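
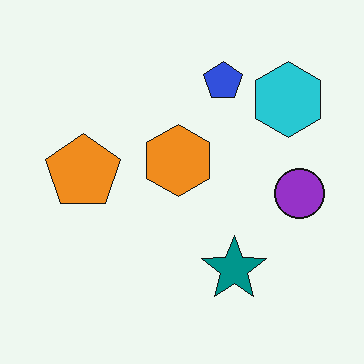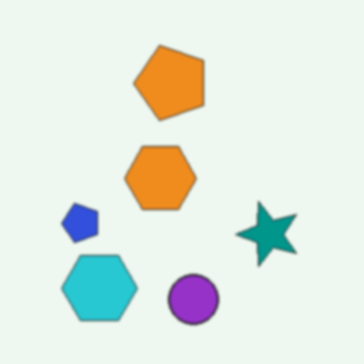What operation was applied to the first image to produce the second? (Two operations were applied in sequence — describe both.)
The second image is the first given a subtle gaussian blur, then transposed (reflected across the top-left ↔ bottom-right diagonal).

Shape edges and outlines are uniformly softened across the whole image. Shapes have swapped their row and column positions — what was in the top-right is now in the bottom-left — a diagonal reflection.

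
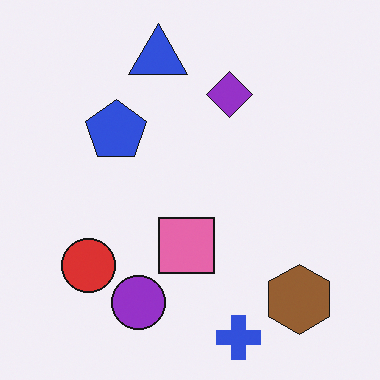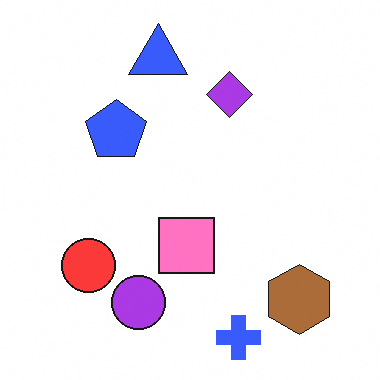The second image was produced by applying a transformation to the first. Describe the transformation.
Brightened a little.

Every pixel — background and shapes alike — is uniformly brightened.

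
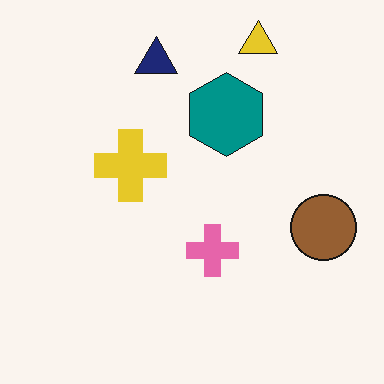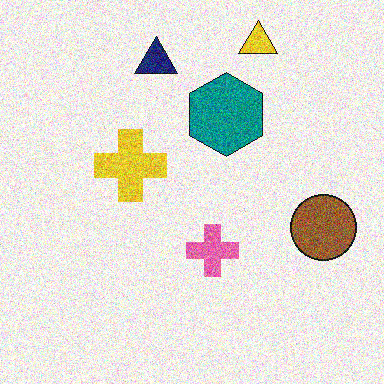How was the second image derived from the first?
The transformation is: degraded with heavy additive noise.

Random speckle covers the whole image, including the flat background.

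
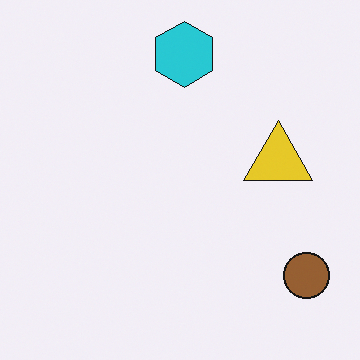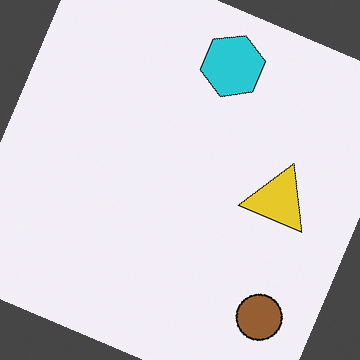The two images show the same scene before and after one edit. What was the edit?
The image was rotated clockwise by a clearly visible amount.

Every shape is tilted by the same angle and the image corners show triangular fill wedges — a whole-image rotation by a non-right angle.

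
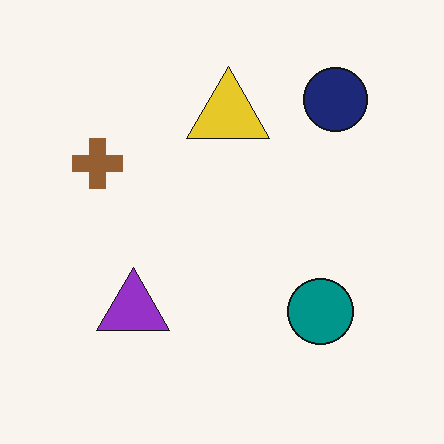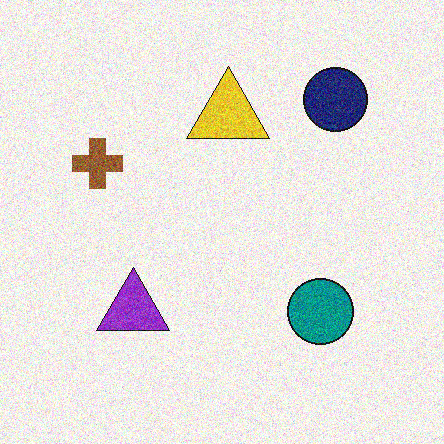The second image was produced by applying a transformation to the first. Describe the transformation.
It was degraded with moderate additive noise.

Random speckle covers the whole image, including the flat background.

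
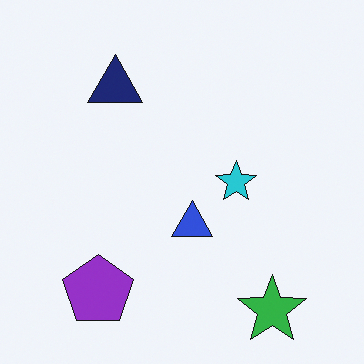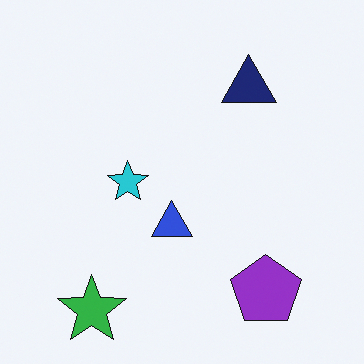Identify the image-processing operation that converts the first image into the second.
The transformation is: flipped horizontally (left ↔ right).

The green star is in the bottom-right of the first image and the bottom-left of the second — shapes on opposite sides of the vertical midline have swapped in a mirror flip.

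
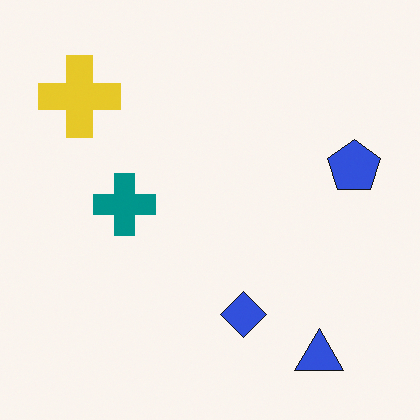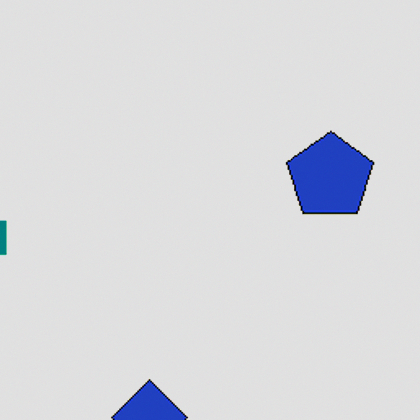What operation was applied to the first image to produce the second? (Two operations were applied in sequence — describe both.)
The transformation is: cropped to a noticeably smaller region and rescaled, then moderately posterized.

The visible shapes are larger and the field of view is narrower; shapes near the original edges may be partly or wholly outside the frame — a crop-and-rescale. Each flat color has snapped to a coarser quantized level — most visibly, the near-white background has dropped to a flat grey.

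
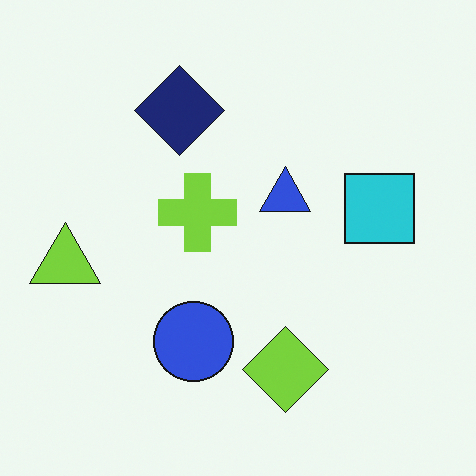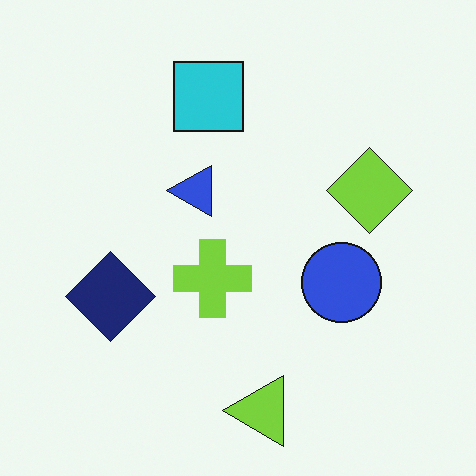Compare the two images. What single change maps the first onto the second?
The image was rotated 90° counter-clockwise.

The lime triangle sits in the left of the first image and the bottom of the second — consistent with a whole-image 90° counter-clockwise rotation.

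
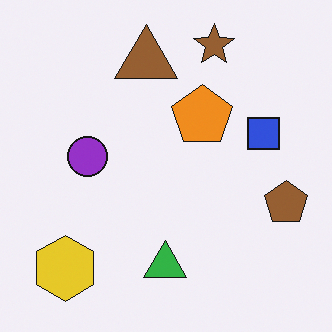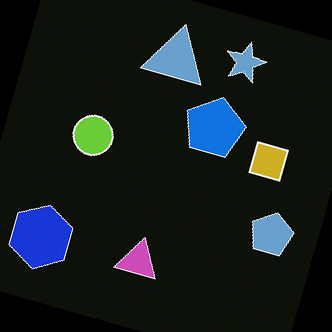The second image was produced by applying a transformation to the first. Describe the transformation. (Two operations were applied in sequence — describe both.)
The transformation is: color-inverted (negative), then rotated clockwise by a moderate amount.

The light background has become dark and every shape's color is its complement — a photographic negative. Every shape is tilted by the same angle and the image corners show triangular fill wedges — a whole-image rotation by a non-right angle.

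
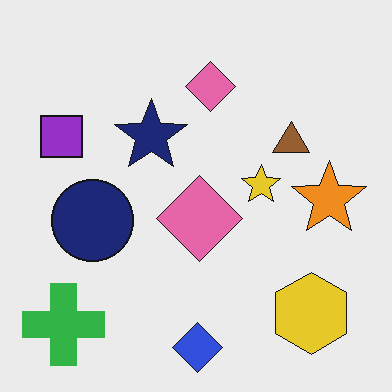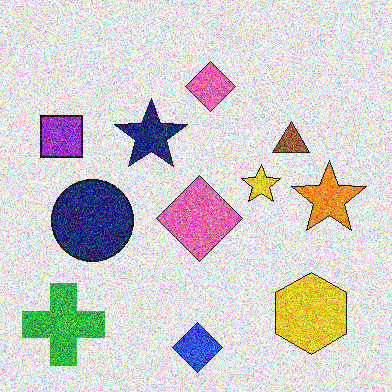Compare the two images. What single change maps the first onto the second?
Degraded with heavy additive noise.

Random speckle covers the whole image, including the flat background.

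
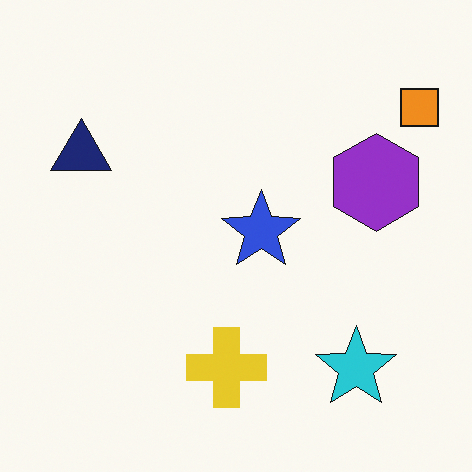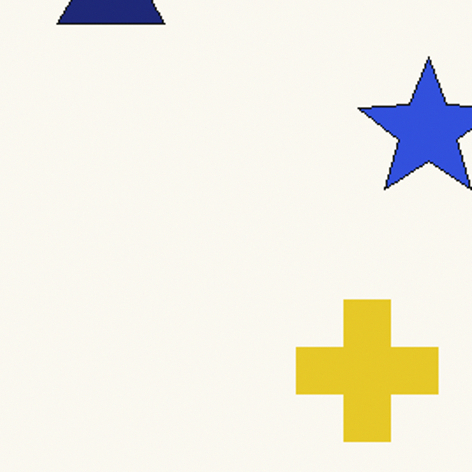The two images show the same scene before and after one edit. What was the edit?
The image was cropped to a noticeably smaller region and rescaled.

The visible shapes are larger and the field of view is narrower; shapes near the original edges may be partly or wholly outside the frame — a crop-and-rescale.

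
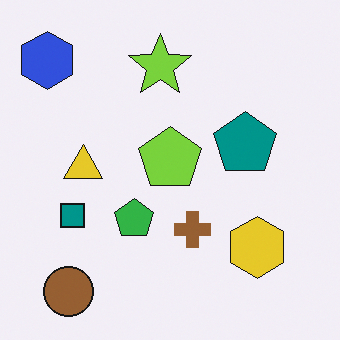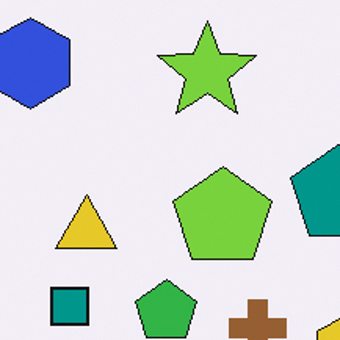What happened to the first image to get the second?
Cropped to a modestly smaller region and rescaled.

The visible shapes are larger and the field of view is narrower; shapes near the original edges may be partly or wholly outside the frame — a crop-and-rescale.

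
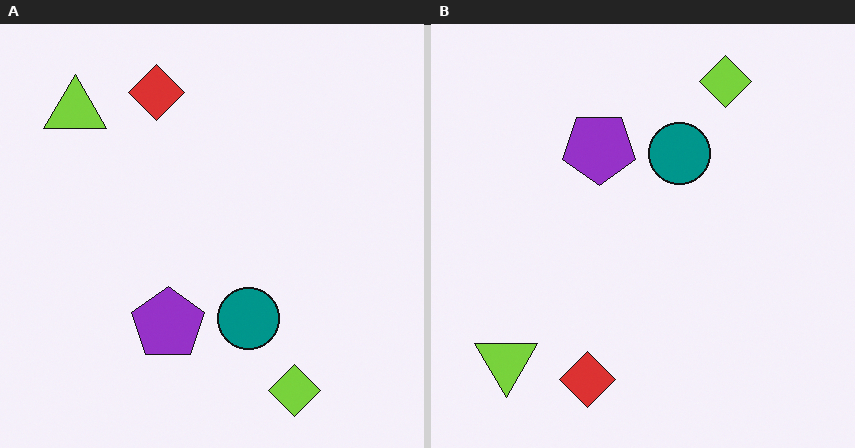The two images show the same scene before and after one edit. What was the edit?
The transformation is: flipped vertically (top ↔ bottom).

The lime diamond is in the bottom-right of the left (A) image and the top-right of the right (B) — shapes on opposite sides of the horizontal midline have swapped in a mirror flip.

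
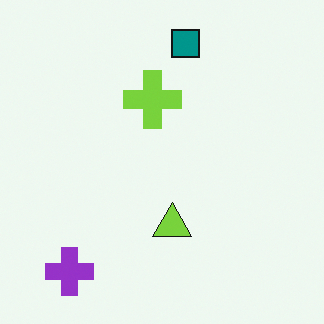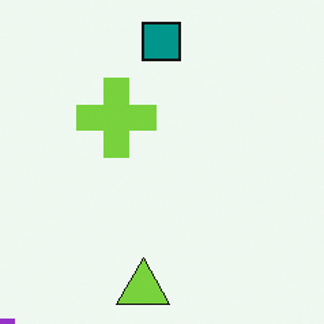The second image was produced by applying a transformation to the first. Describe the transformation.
The second image is the first cropped slightly and scaled back up.

The visible shapes are larger and the field of view is narrower; shapes near the original edges may be partly or wholly outside the frame — a crop-and-rescale.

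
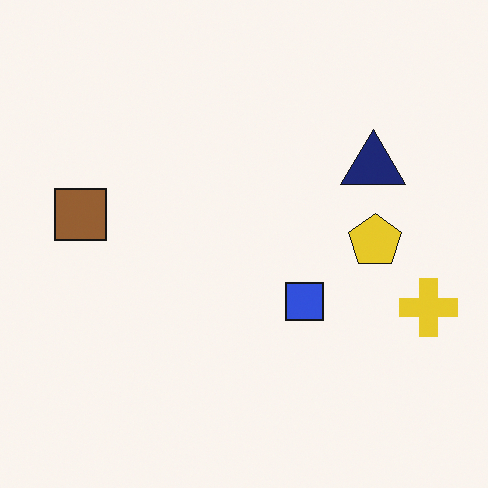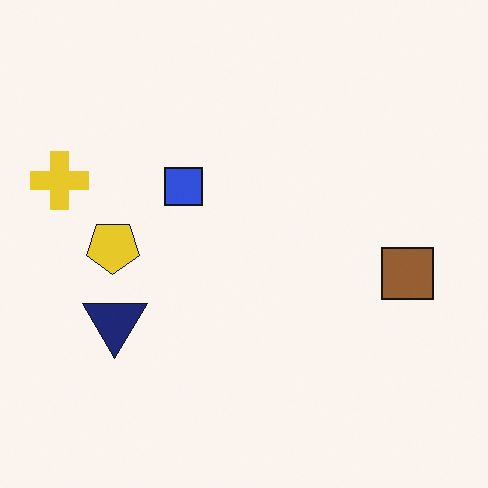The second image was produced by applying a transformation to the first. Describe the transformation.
Rotated 180°.

The yellow cross sits in the right of the first image and the left of the second — consistent with a whole-image 180° rotation.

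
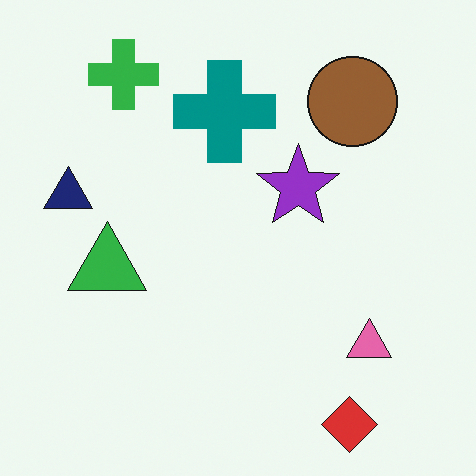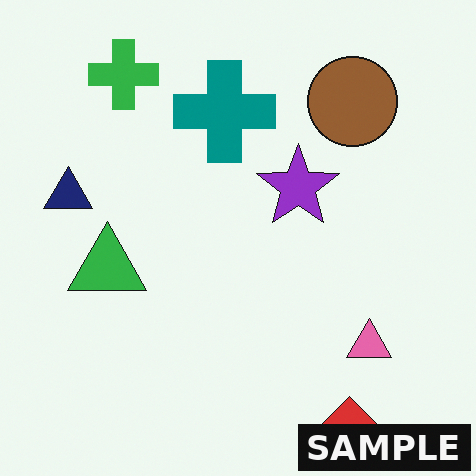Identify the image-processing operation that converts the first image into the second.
The image was watermarked with the text "SAMPLE" in the lower-right corner.

A dark label reading "SAMPLE" appears in the lower-right corner.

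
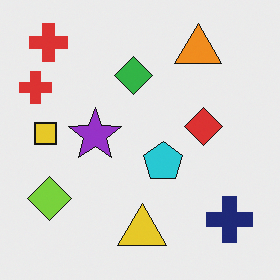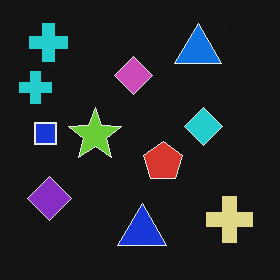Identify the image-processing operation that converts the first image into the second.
The transformation is: color-inverted (negative).

The light background has become dark and every shape's color is its complement — a photographic negative.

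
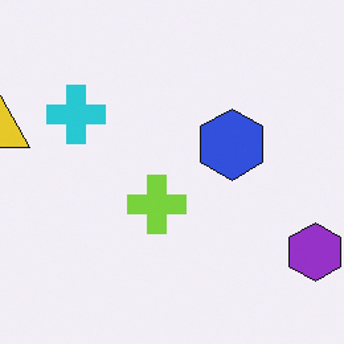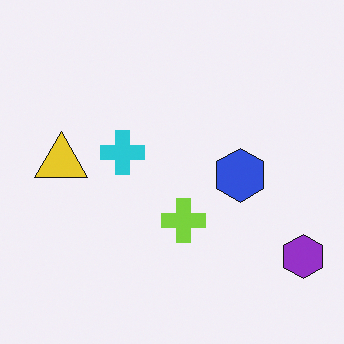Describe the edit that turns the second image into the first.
It was cropped to a modestly smaller region and rescaled.

The visible shapes are larger and the field of view is narrower; shapes near the original edges may be partly or wholly outside the frame — a crop-and-rescale.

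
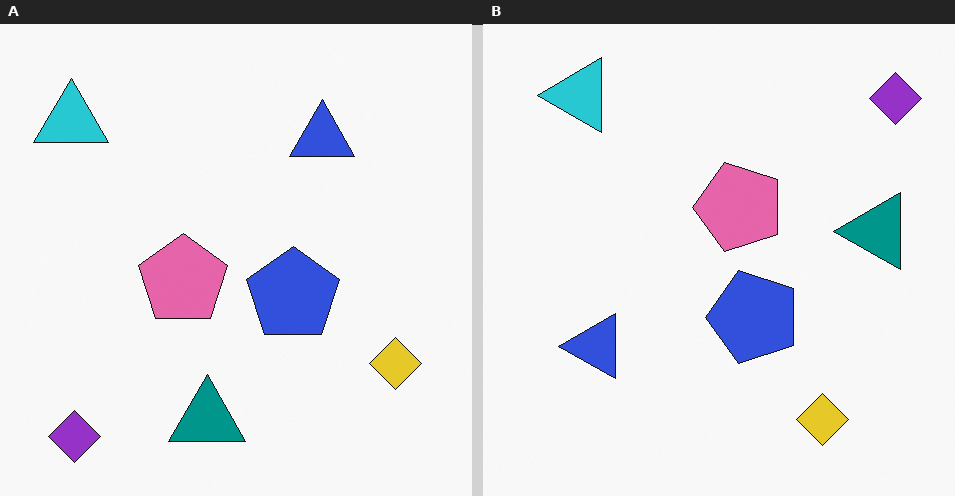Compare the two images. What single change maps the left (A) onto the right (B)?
It was transposed (reflected across the top-left ↔ bottom-right diagonal).

Shapes have swapped their row and column positions — what was in the top-right is now in the bottom-left — a diagonal reflection.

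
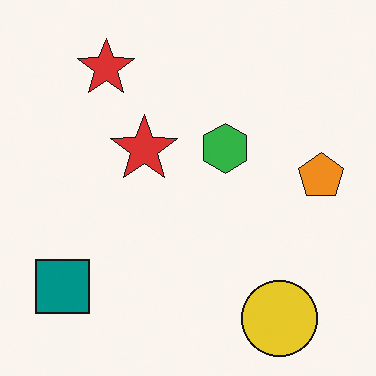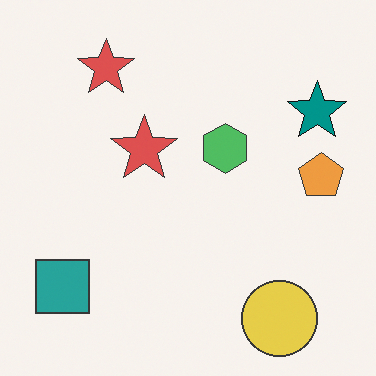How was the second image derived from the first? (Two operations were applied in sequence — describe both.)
The transformation is: given slightly reduced contrast, then overlaid with an additional teal star.

Tones are pushed toward mid-grey across the whole image — a global contrast change. A teal star appears in the second image that is absent from the first.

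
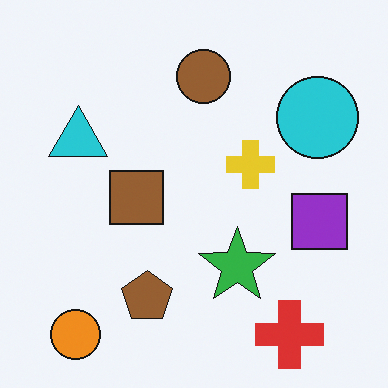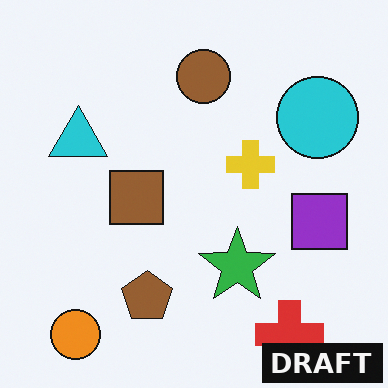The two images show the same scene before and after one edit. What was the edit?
The transformation is: watermarked with the text "DRAFT" in the lower-right corner.

A dark label reading "DRAFT" appears in the lower-right corner.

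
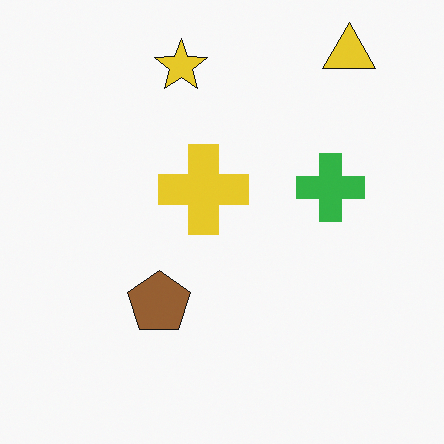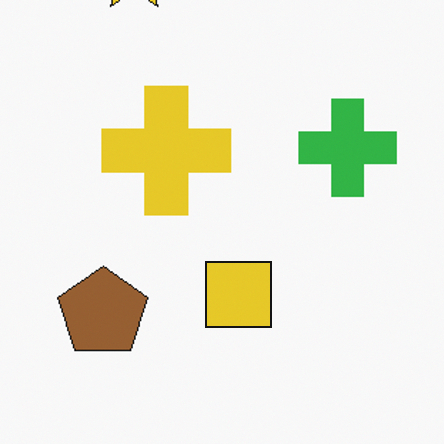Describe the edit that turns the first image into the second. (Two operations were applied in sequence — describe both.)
Cropped to a modestly smaller region and rescaled, then overlaid with an additional yellow square.

The visible shapes are larger and the field of view is narrower; shapes near the original edges may be partly or wholly outside the frame — a crop-and-rescale. A yellow square appears in the second image that is absent from the first.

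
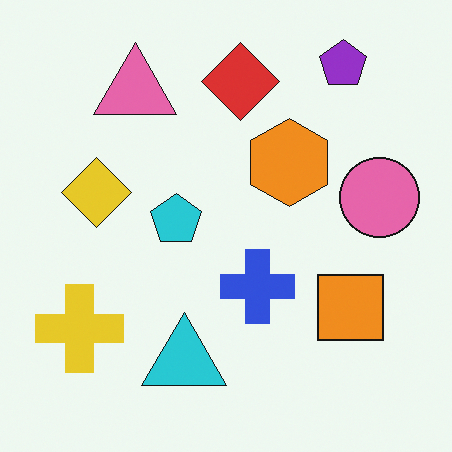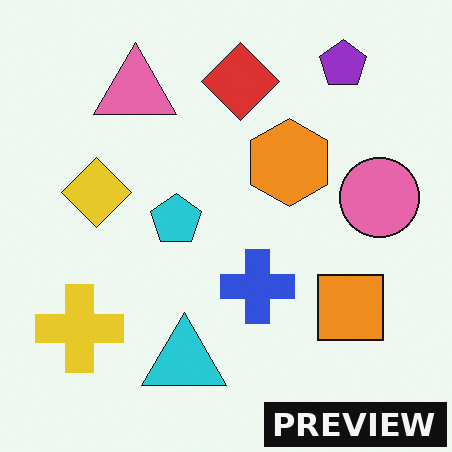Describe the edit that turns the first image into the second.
The image was watermarked with the text "PREVIEW" in the lower-right corner.

A dark label reading "PREVIEW" appears in the lower-right corner.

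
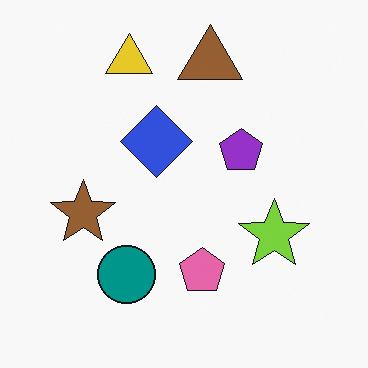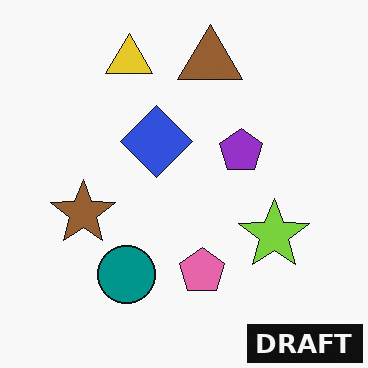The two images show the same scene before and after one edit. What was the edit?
The second image is the first watermarked with the text "DRAFT" in the lower-right corner.

A dark label reading "DRAFT" appears in the lower-right corner.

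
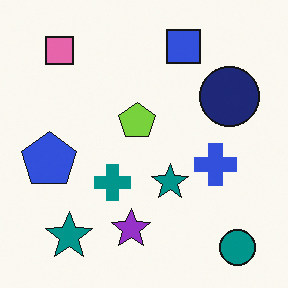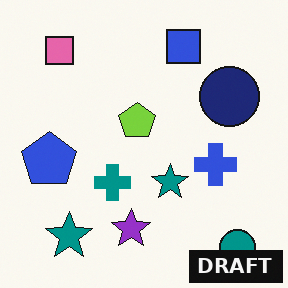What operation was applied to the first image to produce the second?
The transformation is: watermarked with the text "DRAFT" in the lower-right corner.

A dark label reading "DRAFT" appears in the lower-right corner.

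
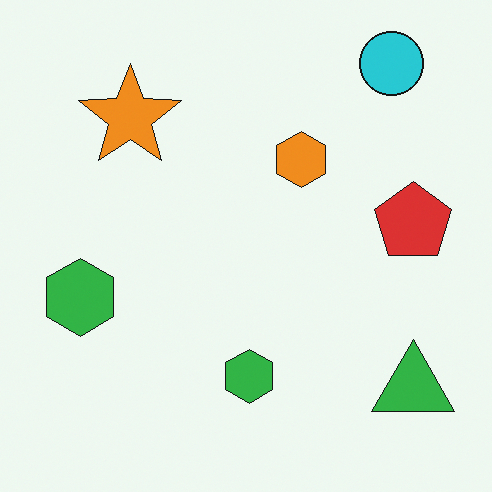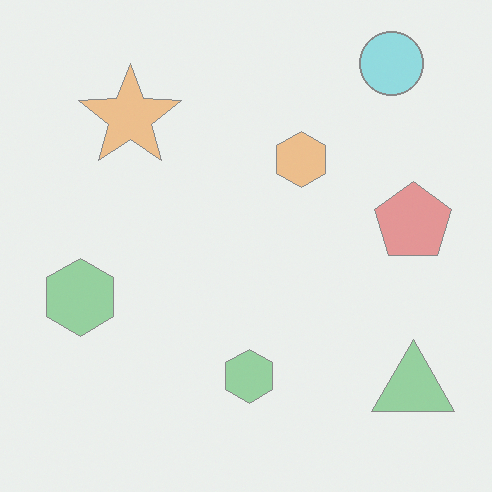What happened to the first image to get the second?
The image was given much lower contrast.

Tones are pushed toward mid-grey across the whole image — a global contrast change.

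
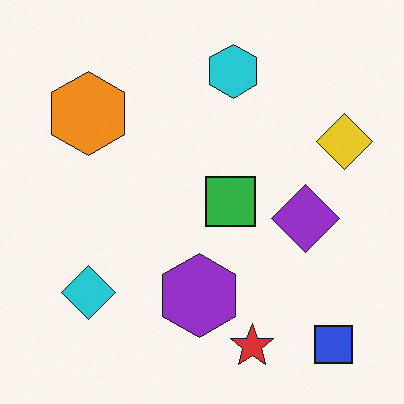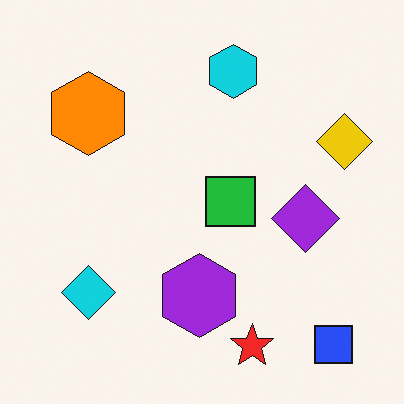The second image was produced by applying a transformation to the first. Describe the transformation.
It was slightly oversaturated.

All colors are more vivid — a global saturation change.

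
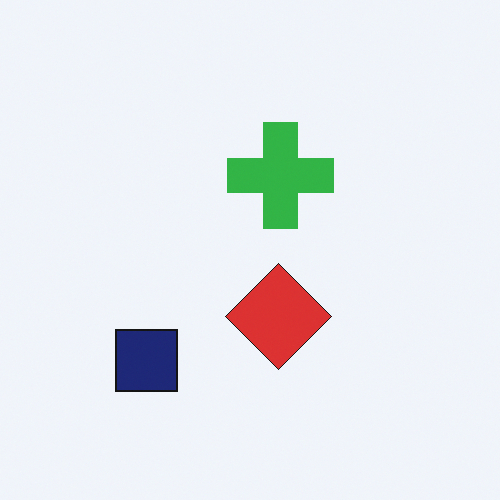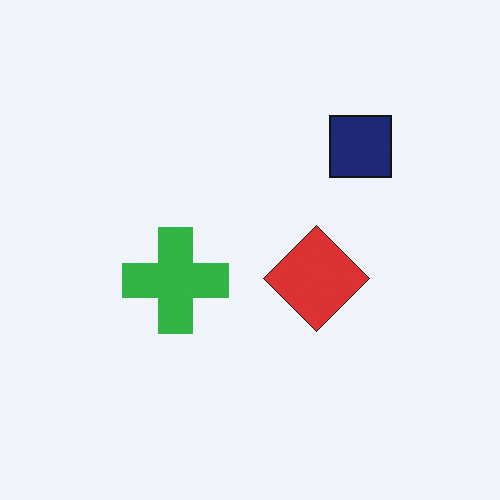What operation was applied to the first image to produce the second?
The second image is the first transposed (reflected across the top-left ↔ bottom-right diagonal).

Shapes have swapped their row and column positions — what was in the top-right is now in the bottom-left — a diagonal reflection.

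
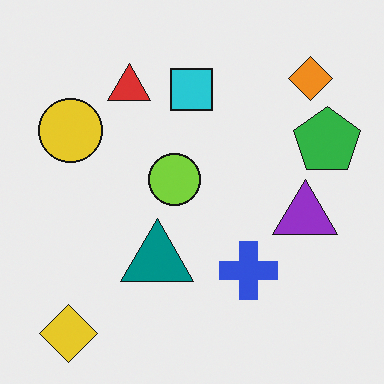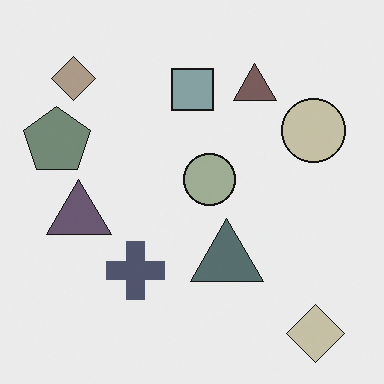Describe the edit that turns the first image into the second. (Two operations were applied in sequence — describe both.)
The image was made much more muted (saturation change), then flipped horizontally (left ↔ right).

All colors are more muted and greyish — a global saturation change. The green pentagon is in the right of the first image and the left of the second — shapes on opposite sides of the vertical midline have swapped in a mirror flip.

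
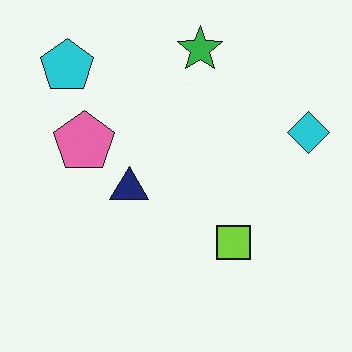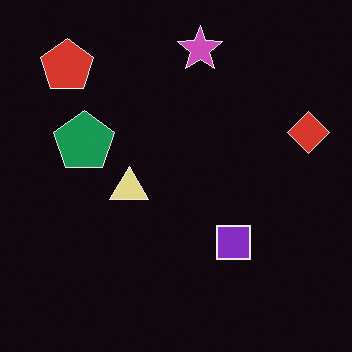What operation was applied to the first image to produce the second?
The image was color-inverted (negative).

The light background has become dark and every shape's color is its complement — a photographic negative.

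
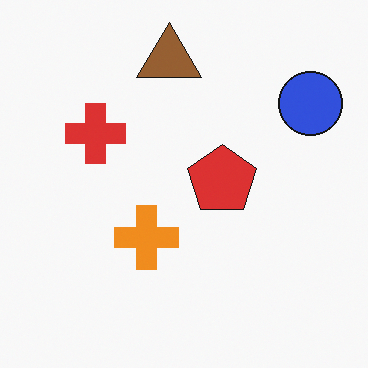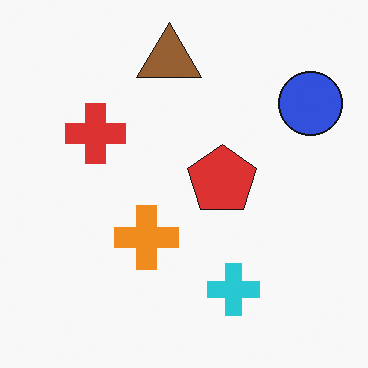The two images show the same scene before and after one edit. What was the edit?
The second image is the first overlaid with an additional cyan cross.

A cyan cross appears in the second image that is absent from the first.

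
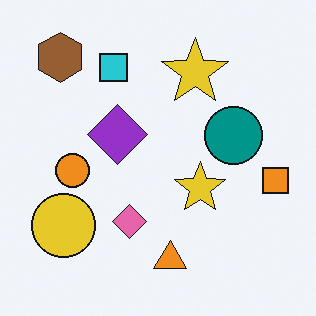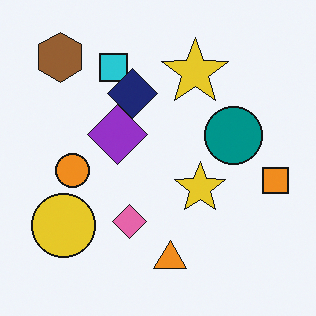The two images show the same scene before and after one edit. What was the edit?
This is the original image overlaid with an additional navy diamond.

A navy diamond appears in the second image that is absent from the first.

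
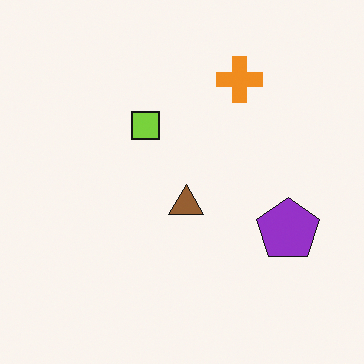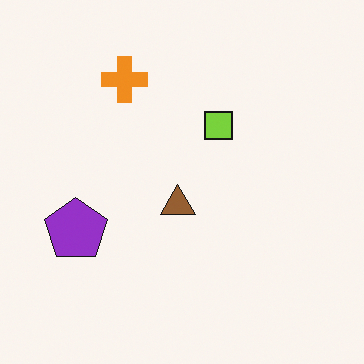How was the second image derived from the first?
This is the original image flipped horizontally (left ↔ right).

The purple pentagon is in the right of the first image and the left of the second — shapes on opposite sides of the vertical midline have swapped in a mirror flip.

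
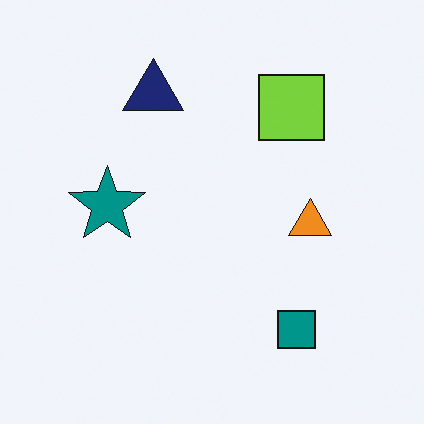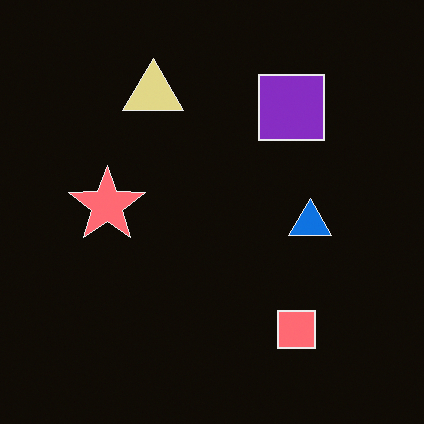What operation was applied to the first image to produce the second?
Color-inverted (negative).

The light background has become dark and every shape's color is its complement — a photographic negative.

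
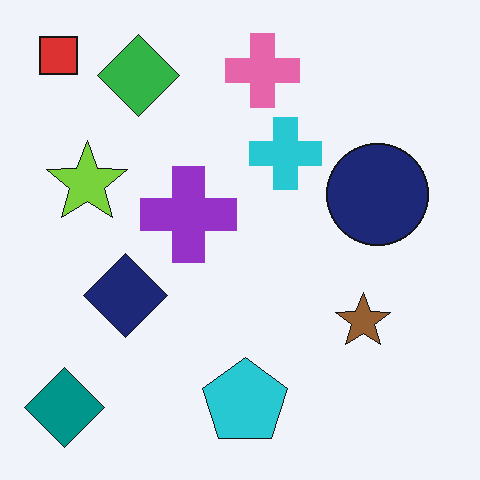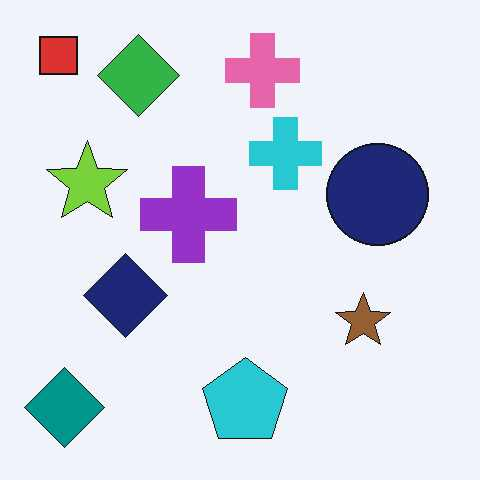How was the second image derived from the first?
The image was JPEG-compressed with visible artifacts.

Blocky 8×8 compression artifacts appear around shape edges and the flat background shows ringing — characteristic JPEG degradation.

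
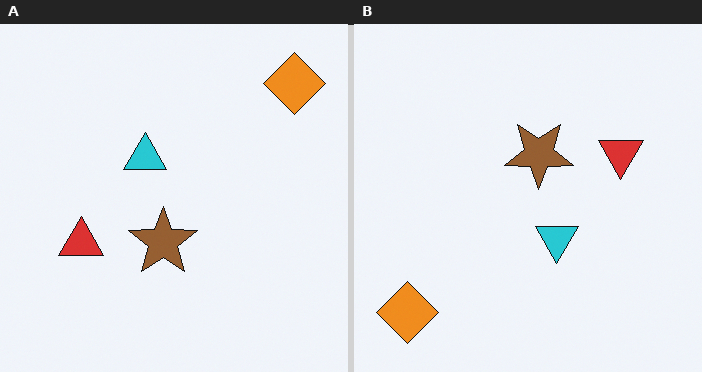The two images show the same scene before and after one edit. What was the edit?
The right (B) image is the left (A) rotated 180°.

The orange diamond sits in the top-right of the left (A) image and the bottom-left of the right (B) — consistent with a whole-image 180° rotation.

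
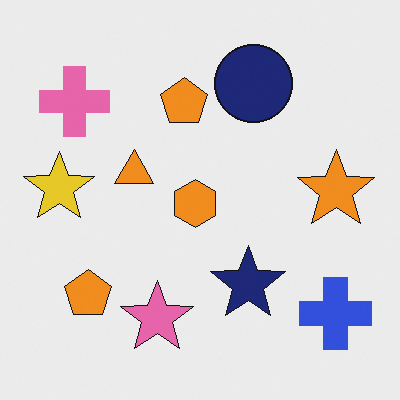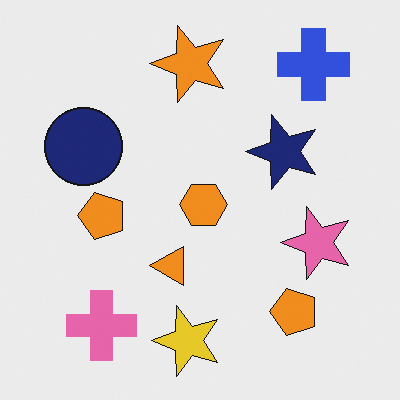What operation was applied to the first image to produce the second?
This is the original image rotated 90° counter-clockwise.

The blue cross sits in the bottom-right of the first image and the top-right of the second — consistent with a whole-image 90° counter-clockwise rotation.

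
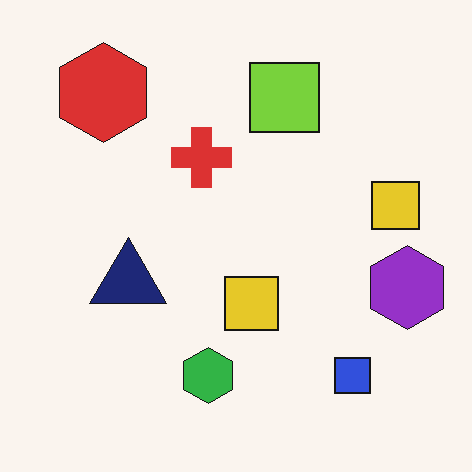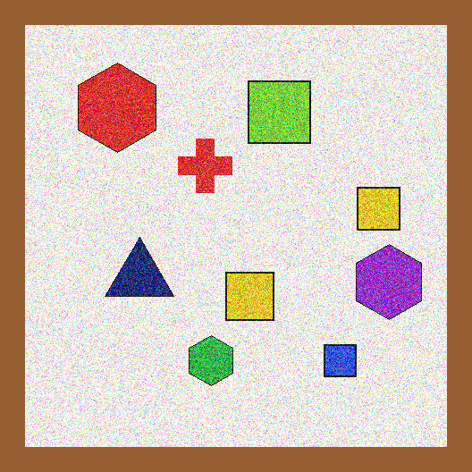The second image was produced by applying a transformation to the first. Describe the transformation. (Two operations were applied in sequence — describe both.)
Degraded with a thick layer of grain, then framed with a brown border.

Random speckle covers the whole image, including the flat background. A solid brown frame runs around the edge of the second image, with the content slightly shrunk inside it.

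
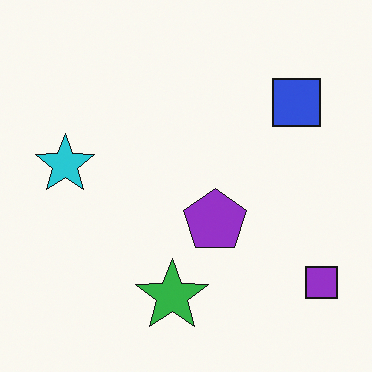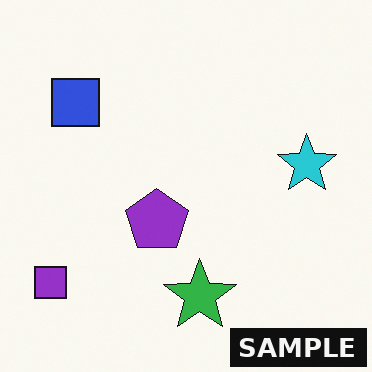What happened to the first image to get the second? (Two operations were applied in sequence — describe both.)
This is the original image flipped horizontally (left ↔ right), then watermarked with the text "SAMPLE" in the lower-right corner.

The purple square is in the bottom-right of the first image and the bottom-left of the second — shapes on opposite sides of the vertical midline have swapped in a mirror flip. A dark label reading "SAMPLE" appears in the lower-right corner.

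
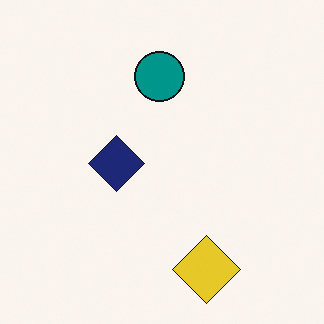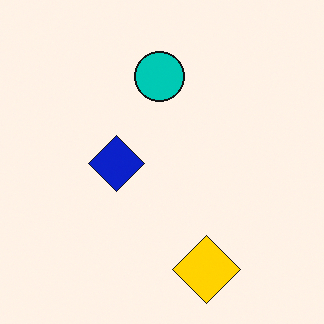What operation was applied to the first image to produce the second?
Heavily oversaturated.

All colors are more vivid — a global saturation change.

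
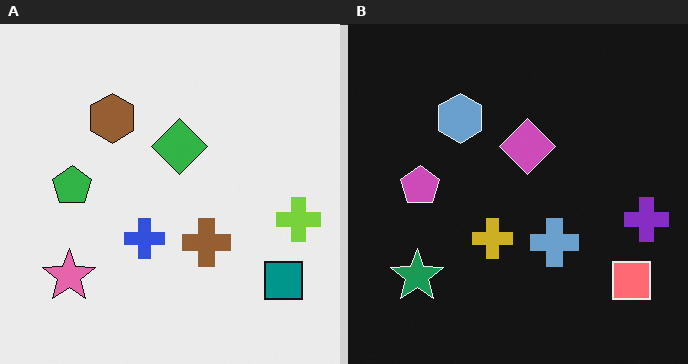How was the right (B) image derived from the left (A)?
Color-inverted (negative).

The light background has become dark and every shape's color is its complement — a photographic negative.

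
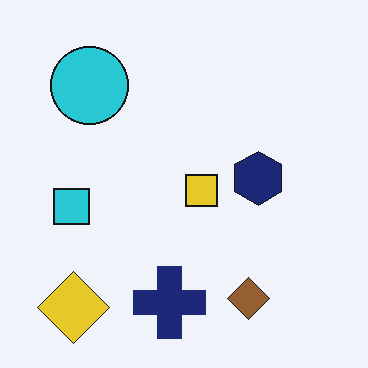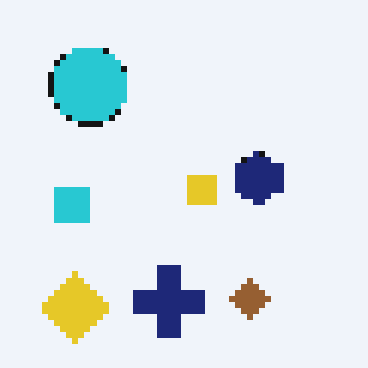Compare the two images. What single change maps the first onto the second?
The transformation is: moderately pixelated.

Shapes are reduced to large square blocks; fine edges and outlines are lost — a downscale-then-upscale (mosaic) effect.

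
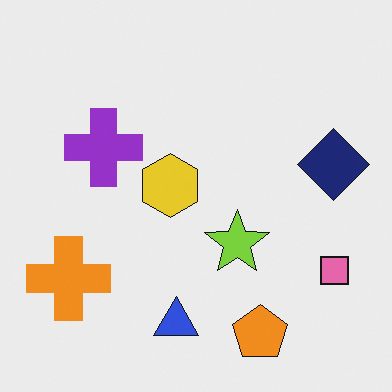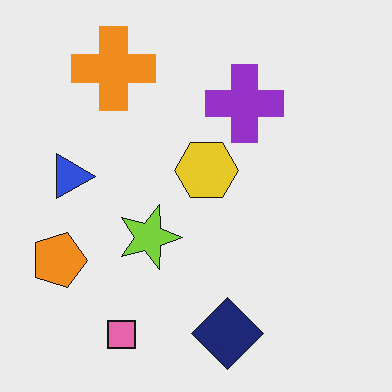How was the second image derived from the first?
It was rotated 90° clockwise.

The pink square sits in the bottom-right of the first image and the bottom-left of the second — consistent with a whole-image 90° clockwise rotation.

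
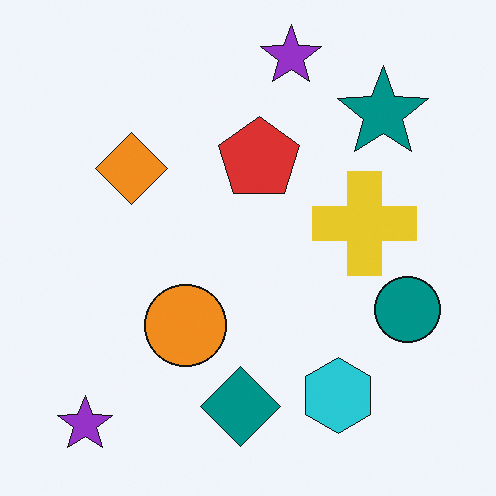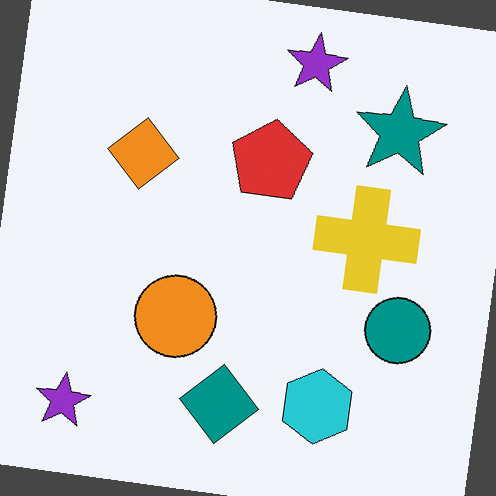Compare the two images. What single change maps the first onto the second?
The transformation is: rotated clockwise by a small amount.

Every shape is tilted by the same angle and the image corners show triangular fill wedges — a whole-image rotation by a non-right angle.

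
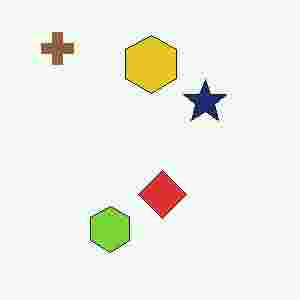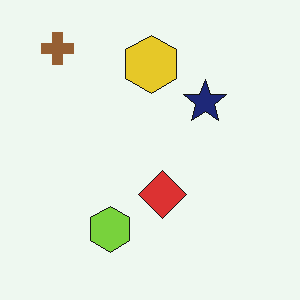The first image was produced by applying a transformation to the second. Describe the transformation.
The transformation is: heavily JPEG-compressed with obvious blocking artifacts.

Blocky 8×8 compression artifacts appear around shape edges and the flat background shows ringing — characteristic JPEG degradation.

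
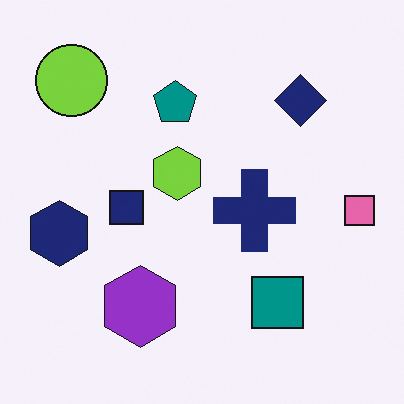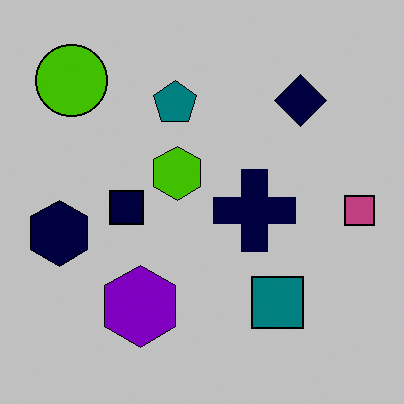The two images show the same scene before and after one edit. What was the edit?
The transformation is: heavily posterized to just a handful of flat colors.

Each flat color has snapped to a coarser quantized level — most visibly, the near-white background has dropped to a flat grey.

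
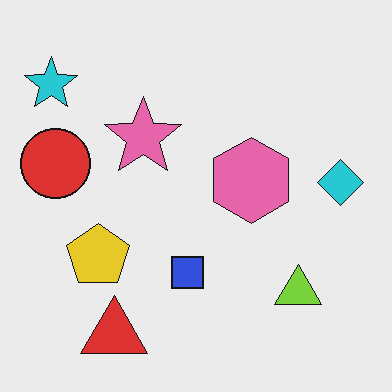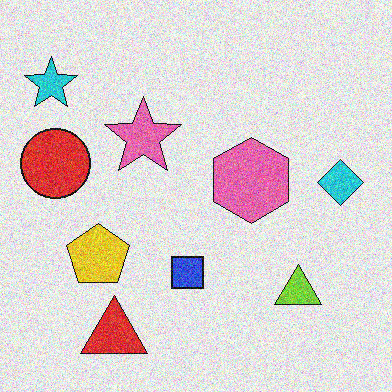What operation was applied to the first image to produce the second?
This is the original image degraded with visible gaussian noise.

Random speckle covers the whole image, including the flat background.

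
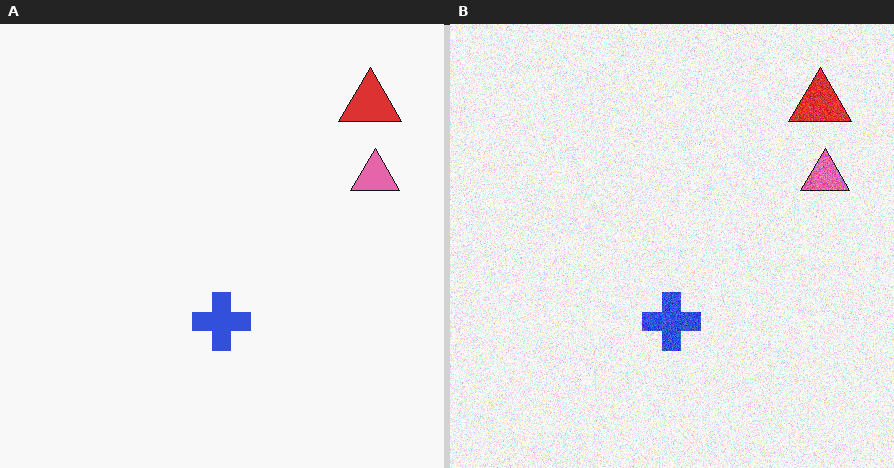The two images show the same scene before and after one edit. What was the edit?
It was degraded with visible gaussian noise.

Random speckle covers the whole image, including the flat background.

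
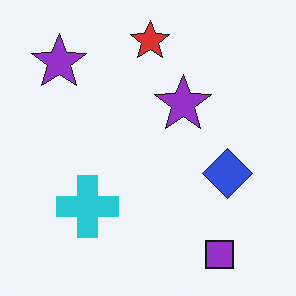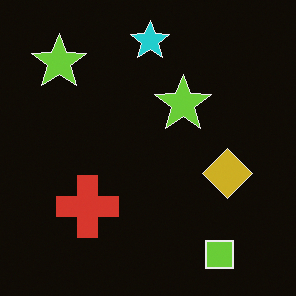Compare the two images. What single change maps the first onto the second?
The transformation is: color-inverted (negative).

The light background has become dark and every shape's color is its complement — a photographic negative.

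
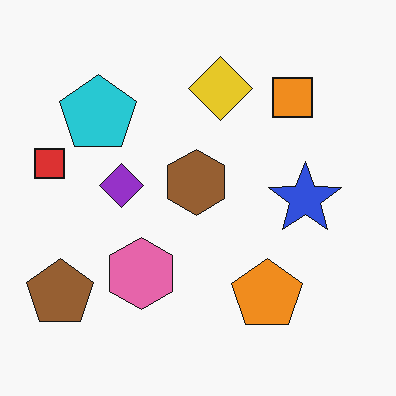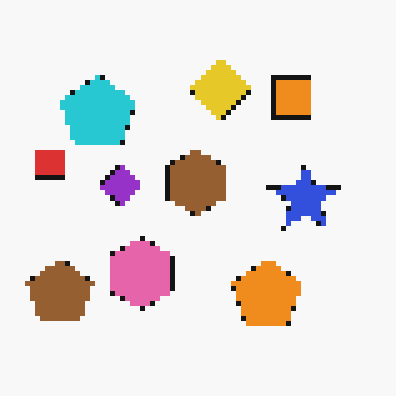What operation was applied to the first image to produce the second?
The second image is the first mildly pixelated.

Shapes are reduced to large square blocks; fine edges and outlines are lost — a downscale-then-upscale (mosaic) effect.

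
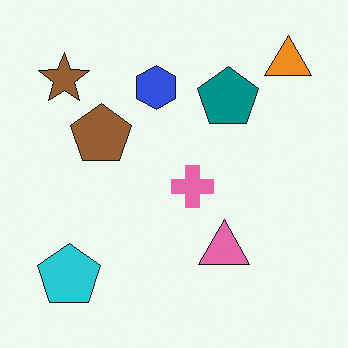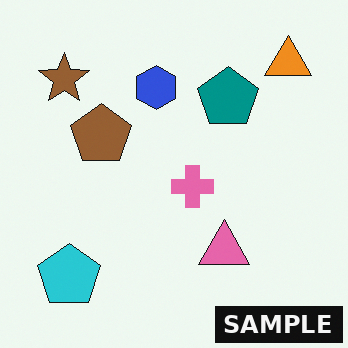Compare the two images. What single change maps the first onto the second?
The image was watermarked with the text "SAMPLE" in the lower-right corner.

A dark label reading "SAMPLE" appears in the lower-right corner.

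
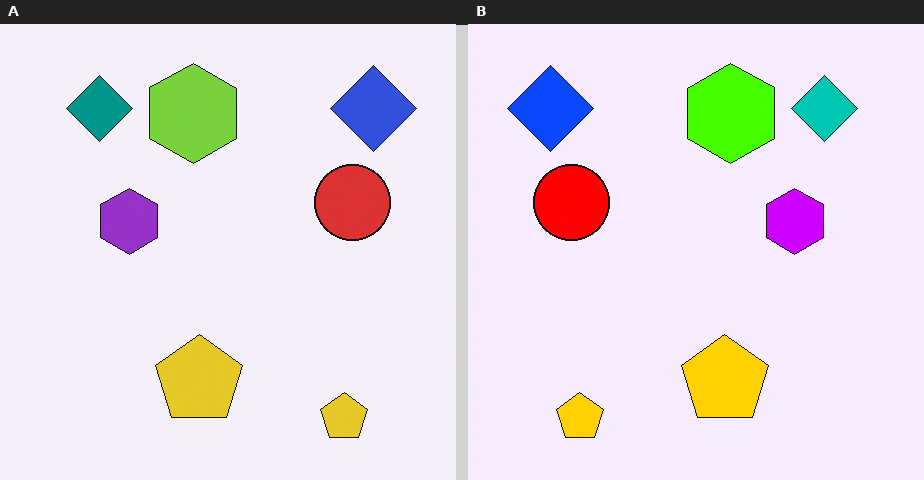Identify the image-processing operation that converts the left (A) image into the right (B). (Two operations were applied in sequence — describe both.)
Flipped horizontally (left ↔ right), then made much more vivid (saturation change).

The blue diamond is in the top-right of the left (A) image and the top-left of the right (B) — shapes on opposite sides of the vertical midline have swapped in a mirror flip. All colors are more vivid — a global saturation change.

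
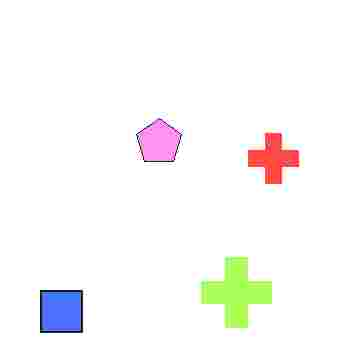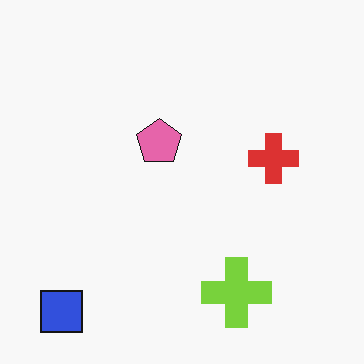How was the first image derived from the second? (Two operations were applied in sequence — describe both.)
It was substantially brightened, then heavily JPEG-compressed with obvious blocking artifacts.

Every pixel — background and shapes alike — is uniformly brightened. Blocky 8×8 compression artifacts appear around shape edges and the flat background shows ringing — characteristic JPEG degradation.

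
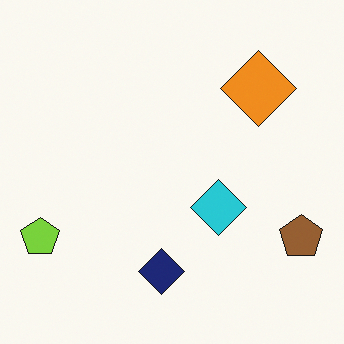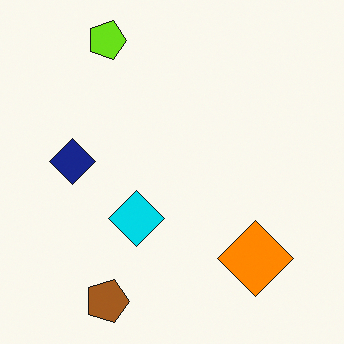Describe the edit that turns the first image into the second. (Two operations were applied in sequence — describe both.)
The image was rotated 90° clockwise, then slightly oversaturated.

The lime pentagon sits in the bottom-left of the first image and the top-left of the second — consistent with a whole-image 90° clockwise rotation. All colors are more vivid — a global saturation change.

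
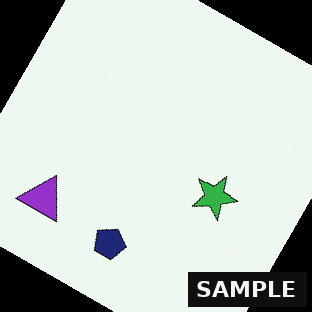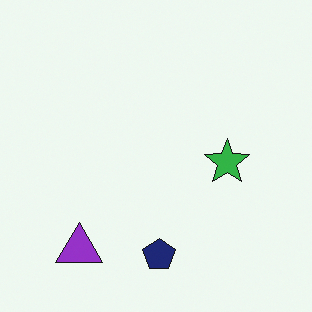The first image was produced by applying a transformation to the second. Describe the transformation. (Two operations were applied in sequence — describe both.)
It was rotated clockwise by a moderate amount, then watermarked with the text "SAMPLE" in the lower-right corner.

Every shape is tilted by the same angle and the image corners show triangular fill wedges — a whole-image rotation by a non-right angle. A dark label reading "SAMPLE" appears in the lower-right corner.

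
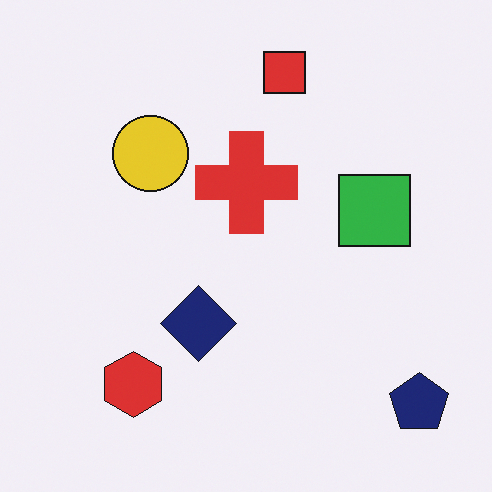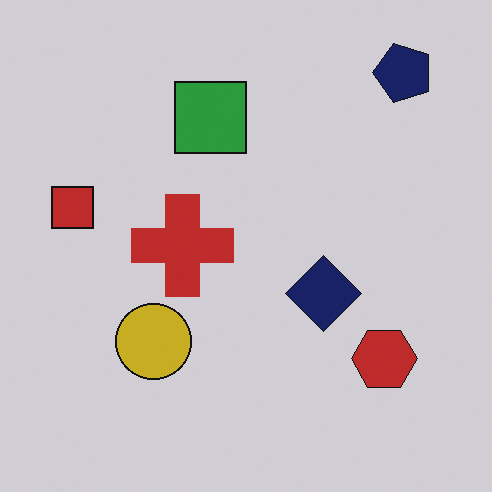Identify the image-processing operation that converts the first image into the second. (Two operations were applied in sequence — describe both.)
Slightly darkened, then rotated 90° counter-clockwise.

Every pixel — background and shapes alike — is uniformly darkened. The navy pentagon sits in the bottom-right of the first image and the top-right of the second — consistent with a whole-image 90° counter-clockwise rotation.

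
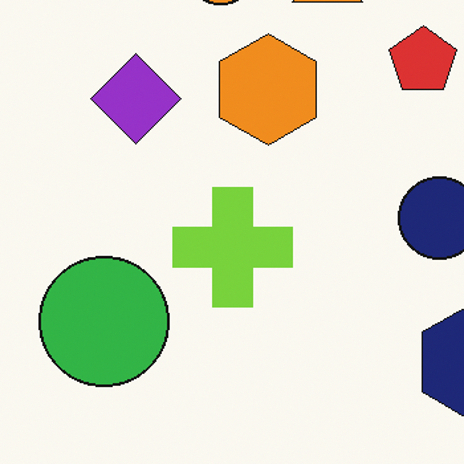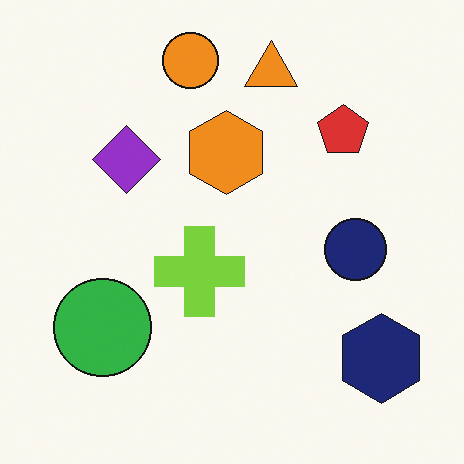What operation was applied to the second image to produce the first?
The transformation is: cropped slightly and scaled back up.

The visible shapes are larger and the field of view is narrower; shapes near the original edges may be partly or wholly outside the frame — a crop-and-rescale.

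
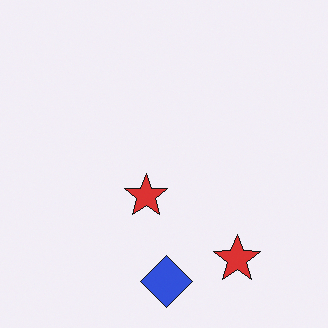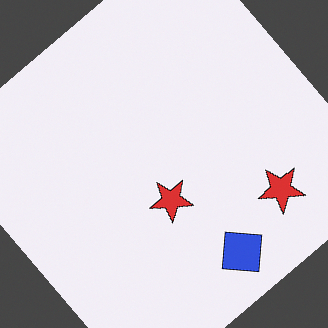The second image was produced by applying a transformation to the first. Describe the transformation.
It was rotated counter-clockwise by a large amount — several tens of degrees.

Every shape is tilted by the same angle and the image corners show triangular fill wedges — a whole-image rotation by a non-right angle.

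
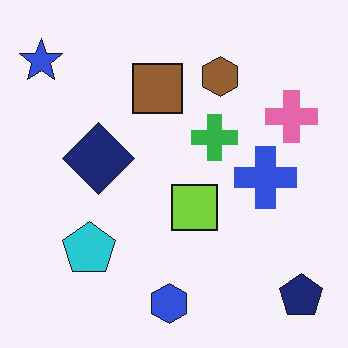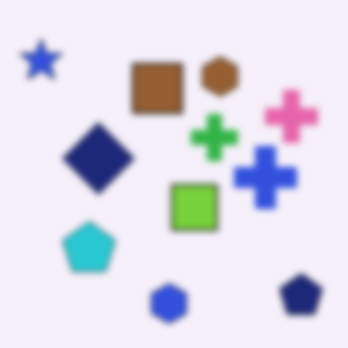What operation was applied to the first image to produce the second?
The second image is the first moderately blurred.

Shape edges and outlines are uniformly softened across the whole image.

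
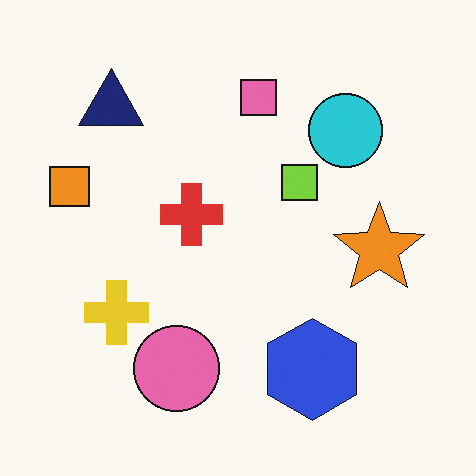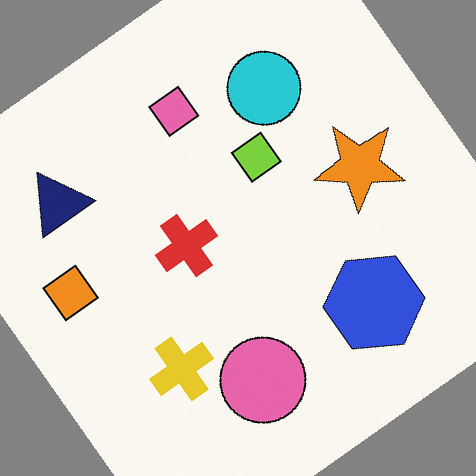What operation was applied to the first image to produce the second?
The image was rotated counter-clockwise by a large amount — several tens of degrees.

Every shape is tilted by the same angle and the image corners show triangular fill wedges — a whole-image rotation by a non-right angle.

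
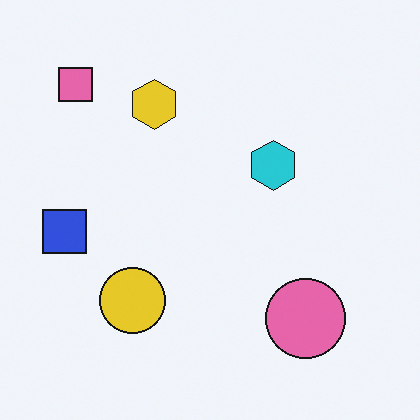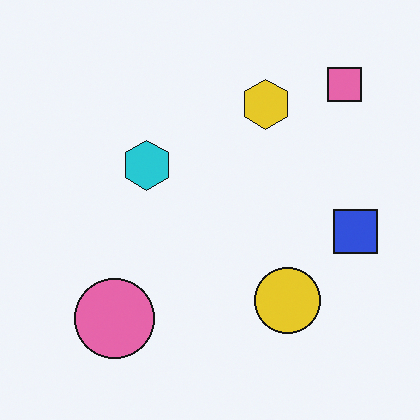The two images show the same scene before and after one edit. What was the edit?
This is the original image flipped horizontally (left ↔ right).

The blue square is in the left of the first image and the right of the second — shapes on opposite sides of the vertical midline have swapped in a mirror flip.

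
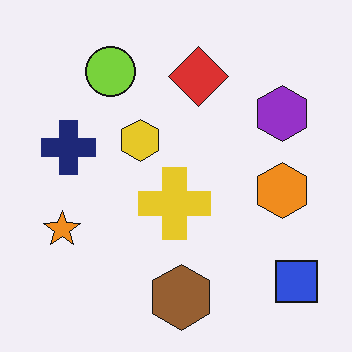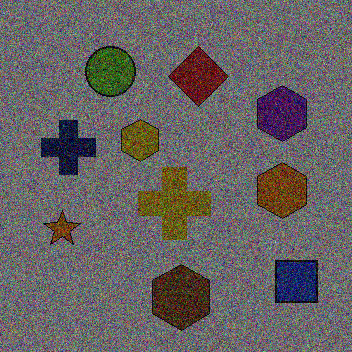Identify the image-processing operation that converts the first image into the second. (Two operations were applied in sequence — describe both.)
The transformation is: darkened a lot, then degraded with heavy additive noise.

Every pixel — background and shapes alike — is uniformly darkened. Random speckle covers the whole image, including the flat background.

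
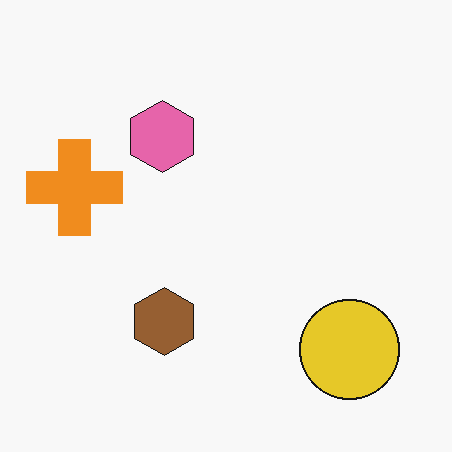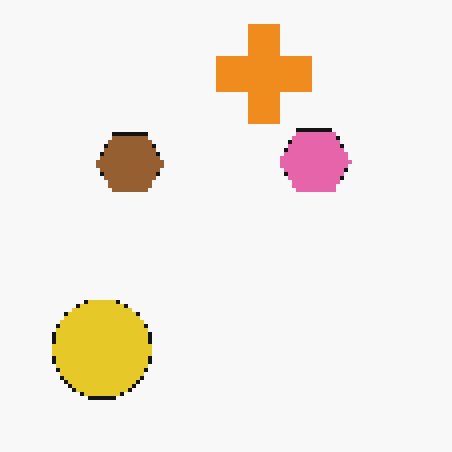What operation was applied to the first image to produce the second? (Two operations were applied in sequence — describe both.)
It was rotated 90° clockwise, then lightly pixelated (a mild mosaic effect).

The yellow circle sits in the bottom-right of the first image and the bottom-left of the second — consistent with a whole-image 90° clockwise rotation. Shapes are reduced to large square blocks; fine edges and outlines are lost — a downscale-then-upscale (mosaic) effect.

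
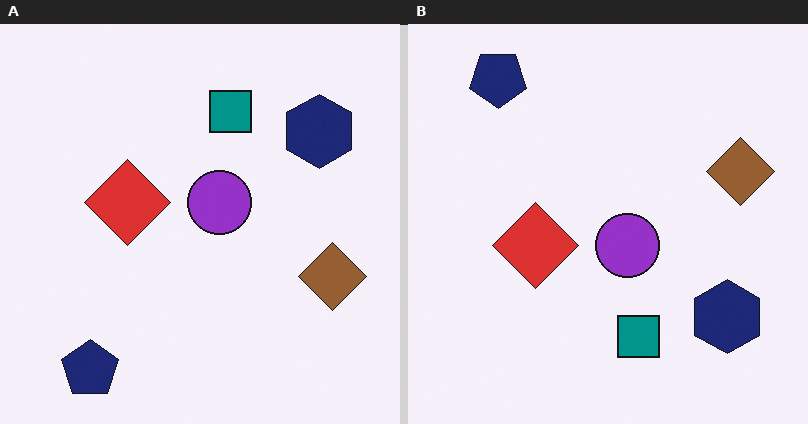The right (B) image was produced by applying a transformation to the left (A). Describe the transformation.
It was flipped vertically (top ↔ bottom).

The navy pentagon is in the bottom-left of the left (A) image and the top-left of the right (B) — shapes on opposite sides of the horizontal midline have swapped in a mirror flip.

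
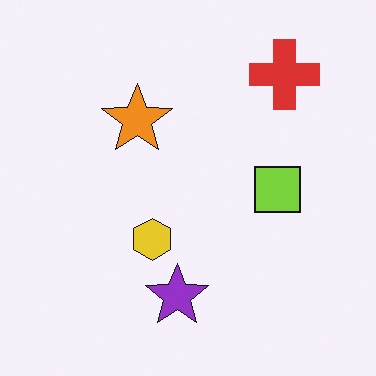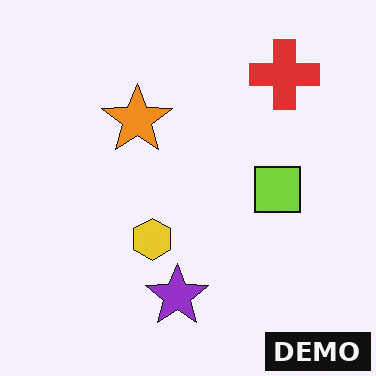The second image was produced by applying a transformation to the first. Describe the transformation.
This is the original image watermarked with the text "DEMO" in the lower-right corner.

A dark label reading "DEMO" appears in the lower-right corner.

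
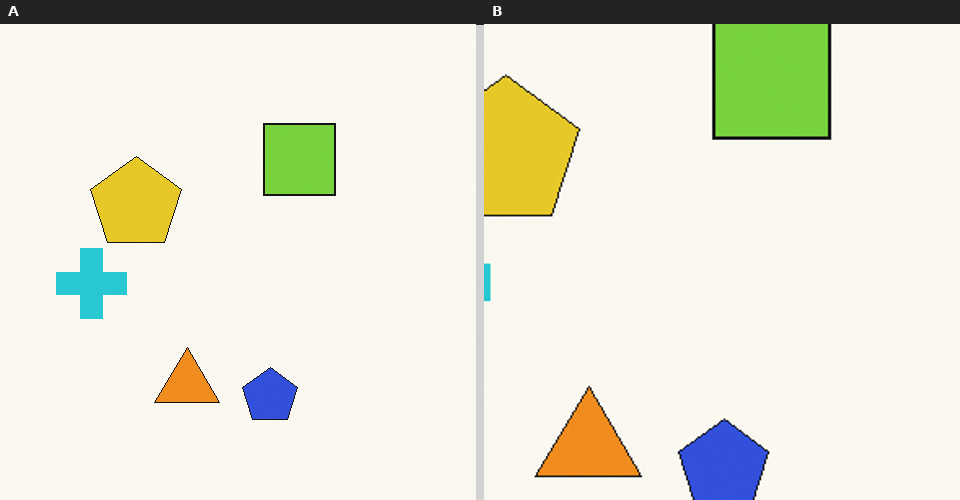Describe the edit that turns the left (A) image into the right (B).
Cropped tightly and scaled back up.

The visible shapes are larger and the field of view is narrower; shapes near the original edges may be partly or wholly outside the frame — a crop-and-rescale.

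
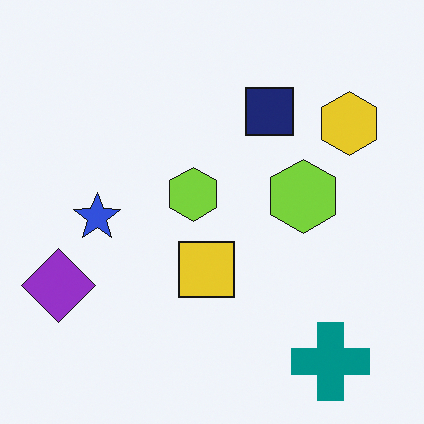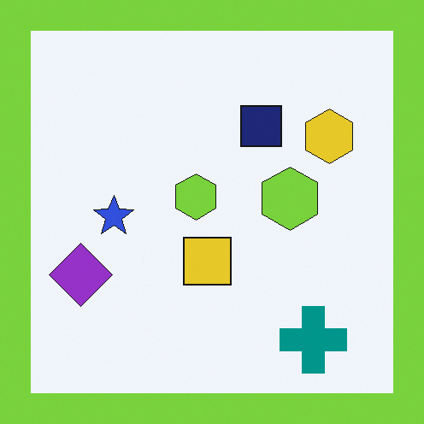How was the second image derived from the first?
The second image is the first framed with a lime border.

A solid lime frame runs around the edge of the second image, with the content slightly shrunk inside it.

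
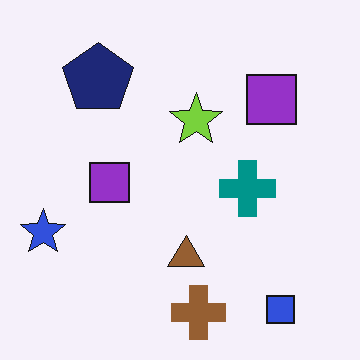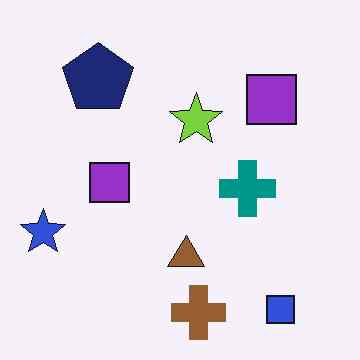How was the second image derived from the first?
It was JPEG-compressed with visible artifacts.

Blocky 8×8 compression artifacts appear around shape edges and the flat background shows ringing — characteristic JPEG degradation.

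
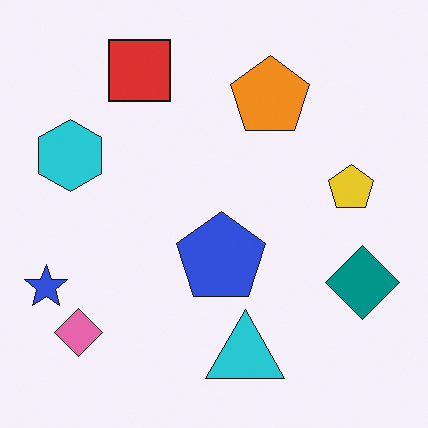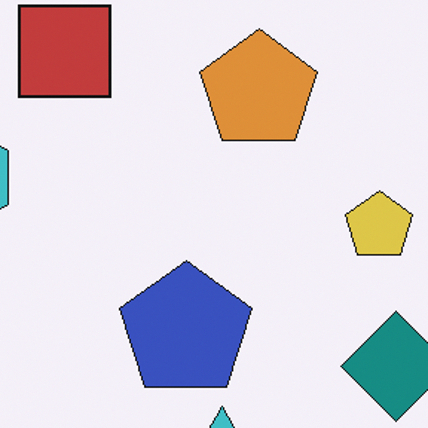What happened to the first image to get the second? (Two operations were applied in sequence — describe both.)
This is the original image cropped slightly and scaled back up, then slightly desaturated.

The visible shapes are larger and the field of view is narrower; shapes near the original edges may be partly or wholly outside the frame — a crop-and-rescale. All colors are more muted and greyish — a global saturation change.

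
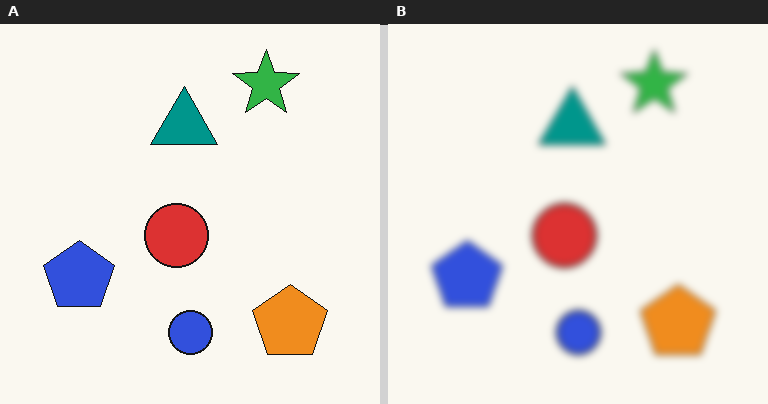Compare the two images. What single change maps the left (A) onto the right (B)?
This is the original image noticeably gaussian-blurred.

Shape edges and outlines are uniformly softened across the whole image.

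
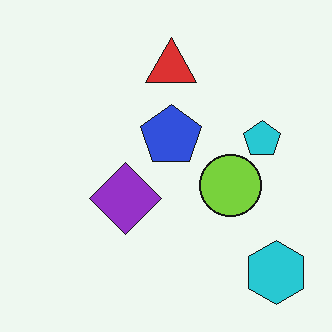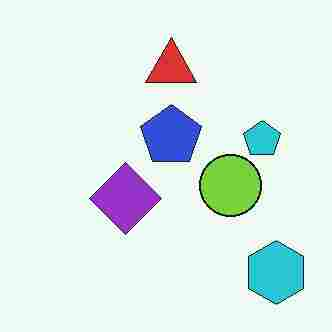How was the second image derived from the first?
This is the original image heavily JPEG-compressed with obvious blocking artifacts.

Blocky 8×8 compression artifacts appear around shape edges and the flat background shows ringing — characteristic JPEG degradation.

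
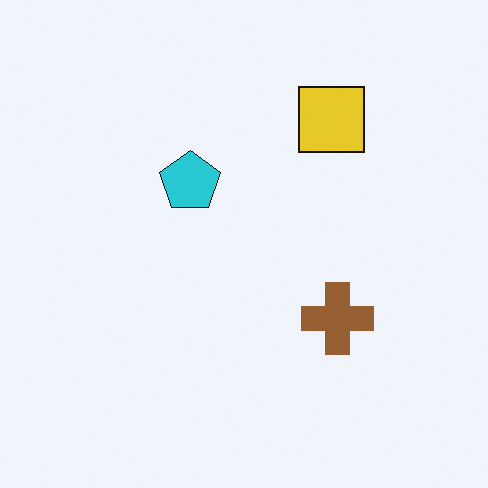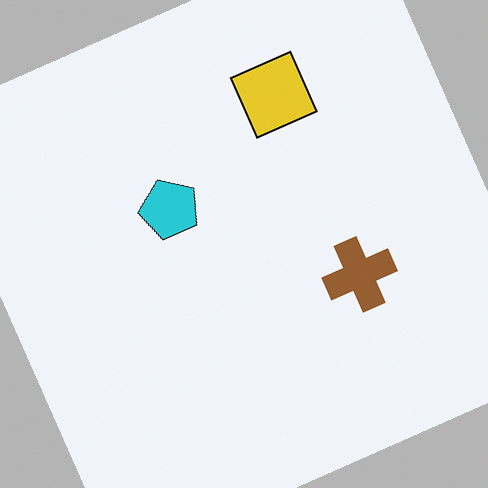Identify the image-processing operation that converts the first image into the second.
The second image is the first rotated counter-clockwise by a moderate amount.

Every shape is tilted by the same angle and the image corners show triangular fill wedges — a whole-image rotation by a non-right angle.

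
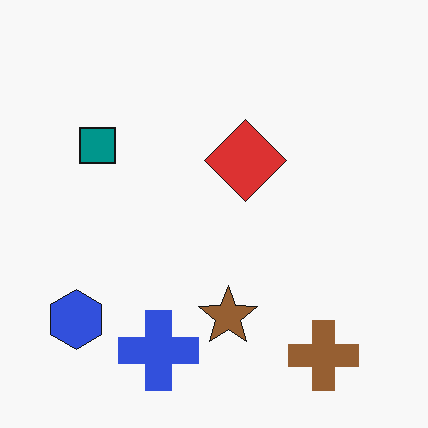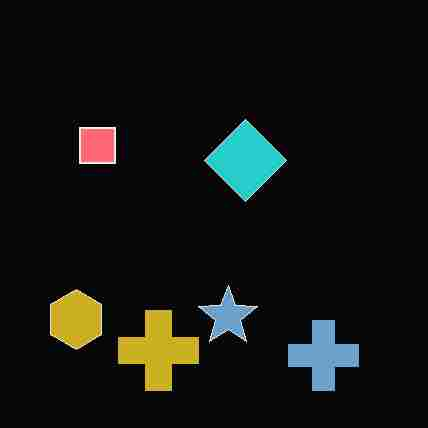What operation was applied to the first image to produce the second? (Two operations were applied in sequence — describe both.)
The transformation is: color-inverted (negative), then heavily JPEG-compressed with obvious blocking artifacts.

The light background has become dark and every shape's color is its complement — a photographic negative. Blocky 8×8 compression artifacts appear around shape edges and the flat background shows ringing — characteristic JPEG degradation.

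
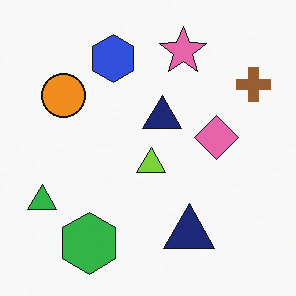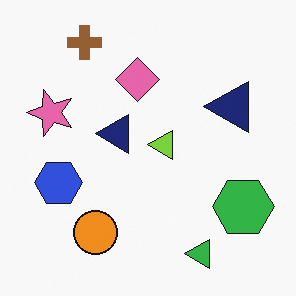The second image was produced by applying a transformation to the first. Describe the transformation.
The image was rotated 90° counter-clockwise.

The brown cross sits in the top-right of the first image and the top-left of the second — consistent with a whole-image 90° counter-clockwise rotation.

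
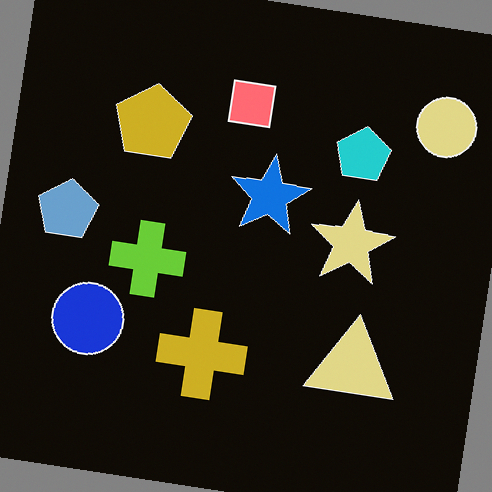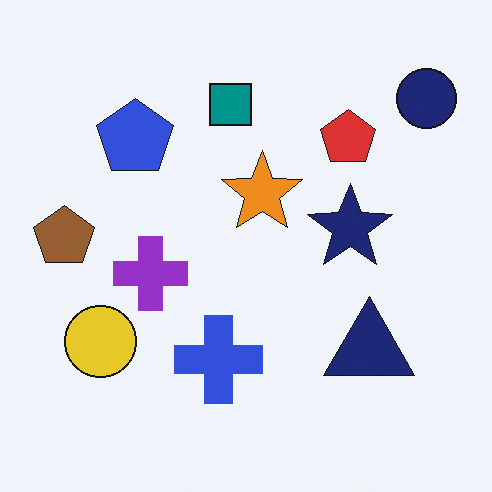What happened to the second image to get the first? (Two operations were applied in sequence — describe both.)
This is the original image color-inverted (negative), then rotated clockwise by a few degrees.

The light background has become dark and every shape's color is its complement — a photographic negative. Every shape is tilted by the same angle and the image corners show triangular fill wedges — a whole-image rotation by a non-right angle.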